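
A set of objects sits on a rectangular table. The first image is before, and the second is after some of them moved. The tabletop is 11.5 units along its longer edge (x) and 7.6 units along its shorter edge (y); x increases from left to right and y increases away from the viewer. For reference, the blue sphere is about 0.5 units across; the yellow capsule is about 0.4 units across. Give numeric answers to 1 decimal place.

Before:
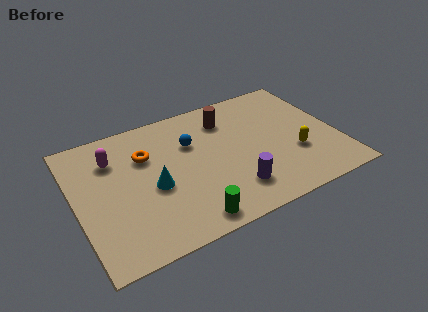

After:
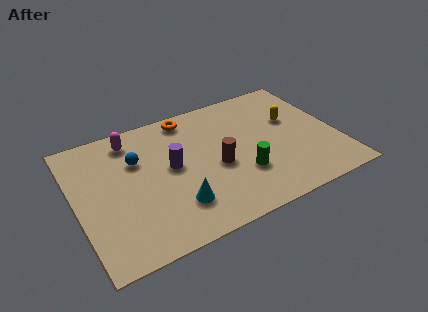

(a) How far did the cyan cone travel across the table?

1.6

The cyan cone moved from about (3.3, 3.3) to (4.1, 1.9), a distance of √(0.8² + 1.4²) ≈ 1.6.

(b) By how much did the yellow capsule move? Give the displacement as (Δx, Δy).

(0.2, 2.1)

The yellow capsule was at about (9.5, 2.6) and moved to about (9.7, 4.7).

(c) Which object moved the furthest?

the purple cylinder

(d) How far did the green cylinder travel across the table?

3.0

The green cylinder was near (4.5, 0.9) before and (7.1, 2.4) after, so it travelled √(2.6² + 1.5²) ≈ 3.0 units.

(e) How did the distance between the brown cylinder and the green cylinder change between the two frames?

-4.2

The distance was about 5.5 in the first image and 1.3 in the second, so they moved 4.2 units closer together.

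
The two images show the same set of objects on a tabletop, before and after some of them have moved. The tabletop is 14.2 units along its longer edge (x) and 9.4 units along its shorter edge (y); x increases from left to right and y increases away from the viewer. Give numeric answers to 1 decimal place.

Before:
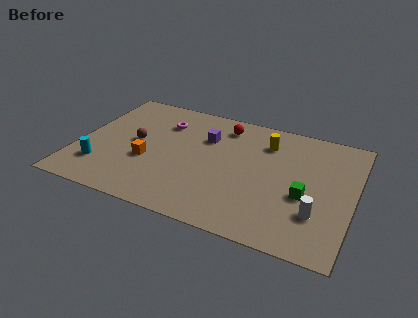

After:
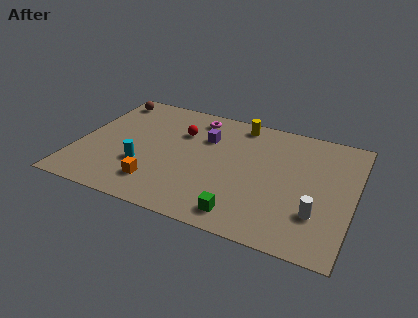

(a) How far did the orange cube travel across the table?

1.7

From (3.7, 3.6) to (4.4, 2.0), the orange cube covered √(0.7² + 1.6²) ≈ 1.7 units.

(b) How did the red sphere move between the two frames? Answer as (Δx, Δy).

(-2.1, -1.3)

The red sphere was at about (7.2, 7.8) and moved to about (5.1, 6.5).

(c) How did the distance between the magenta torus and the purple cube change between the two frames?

-0.7

They were about 2.4 units apart before and 1.7 after — 0.7 units closer together.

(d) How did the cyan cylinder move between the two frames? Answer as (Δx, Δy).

(2.1, 0.8)

From the two frames, the cyan cylinder sits at roughly (1.4, 2.3) before and (3.5, 3.1) after.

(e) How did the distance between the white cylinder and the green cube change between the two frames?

+2.6

The distance was about 1.3 in the first image and 3.9 in the second, so they moved 2.6 units further apart.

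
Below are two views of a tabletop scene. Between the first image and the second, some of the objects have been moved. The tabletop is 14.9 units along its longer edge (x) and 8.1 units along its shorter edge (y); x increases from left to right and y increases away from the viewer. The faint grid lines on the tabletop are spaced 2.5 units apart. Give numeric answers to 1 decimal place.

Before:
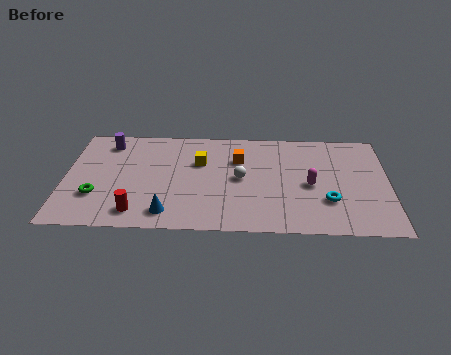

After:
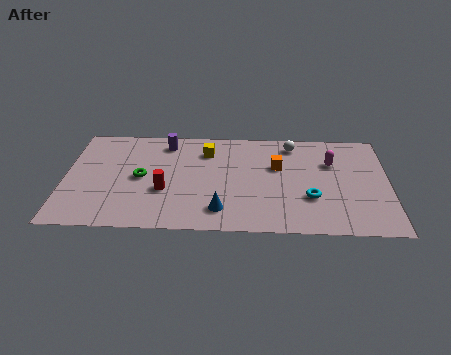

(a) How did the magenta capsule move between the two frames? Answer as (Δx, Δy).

(1.0, 1.8)

The magenta capsule was at about (11.3, 3.7) and moved to about (12.3, 5.5).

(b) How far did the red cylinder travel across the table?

2.1

The red cylinder was near (3.4, 1.3) before and (4.6, 3.0) after, so it travelled √(1.2² + 1.7²) ≈ 2.1 units.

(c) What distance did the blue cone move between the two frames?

2.4

From (4.8, 1.3) to (7.2, 1.6), the blue cone covered √(2.4² + 0.3²) ≈ 2.4 units.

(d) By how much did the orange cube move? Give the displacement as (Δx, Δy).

(1.8, -0.5)

From the two frames, the orange cube sits at roughly (8.0, 5.6) before and (9.8, 5.1) after.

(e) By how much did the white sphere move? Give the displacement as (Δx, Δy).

(2.4, 2.8)

From the two frames, the white sphere sits at roughly (8.1, 4.1) before and (10.5, 6.9) after.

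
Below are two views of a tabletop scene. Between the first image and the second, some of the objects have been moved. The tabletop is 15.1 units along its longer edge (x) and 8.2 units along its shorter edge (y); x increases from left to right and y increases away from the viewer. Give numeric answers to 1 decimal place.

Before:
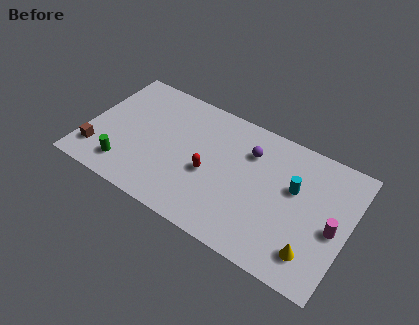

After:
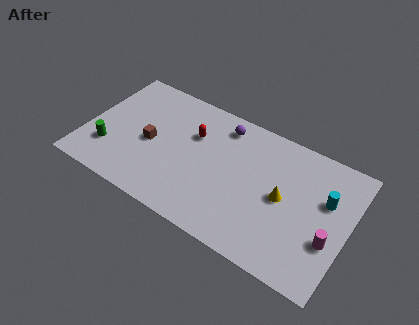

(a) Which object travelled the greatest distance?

the brown cube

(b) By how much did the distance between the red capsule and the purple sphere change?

-1.1

They were about 3.2 units apart before and 2.1 after — 1.1 units closer together.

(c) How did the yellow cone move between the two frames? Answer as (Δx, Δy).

(-2.0, 2.4)

The yellow cone started near (13.4, 1.7) and ended near (11.4, 4.1).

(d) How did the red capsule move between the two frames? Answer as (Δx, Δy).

(-1.2, 2.0)

From the two frames, the red capsule sits at roughly (7.2, 3.5) before and (6.0, 5.5) after.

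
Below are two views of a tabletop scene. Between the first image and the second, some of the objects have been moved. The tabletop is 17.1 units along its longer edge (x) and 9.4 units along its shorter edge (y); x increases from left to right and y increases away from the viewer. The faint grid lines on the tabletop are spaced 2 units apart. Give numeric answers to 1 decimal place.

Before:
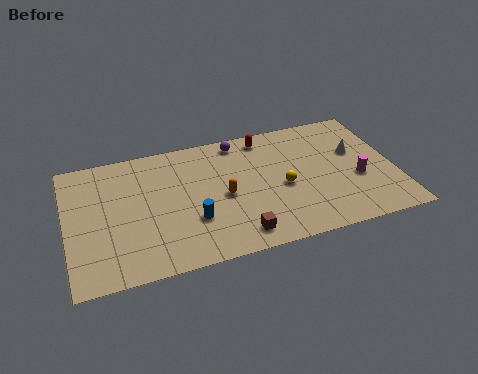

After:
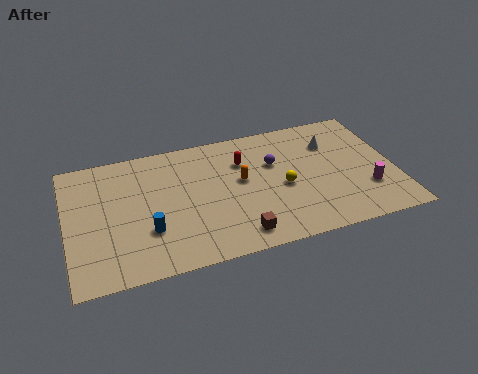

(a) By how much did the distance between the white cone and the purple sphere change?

-3.3

Before: roughly 6.5 units apart; after: 3.2. That's 3.3 units closer together.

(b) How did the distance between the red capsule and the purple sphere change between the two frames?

+0.3

They were about 1.4 units apart before and 1.7 after — 0.3 units further apart.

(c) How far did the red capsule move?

2.0

The red capsule moved from about (10.6, 8.2) to (9.3, 6.7), a distance of √(1.3² + 1.5²) ≈ 2.0.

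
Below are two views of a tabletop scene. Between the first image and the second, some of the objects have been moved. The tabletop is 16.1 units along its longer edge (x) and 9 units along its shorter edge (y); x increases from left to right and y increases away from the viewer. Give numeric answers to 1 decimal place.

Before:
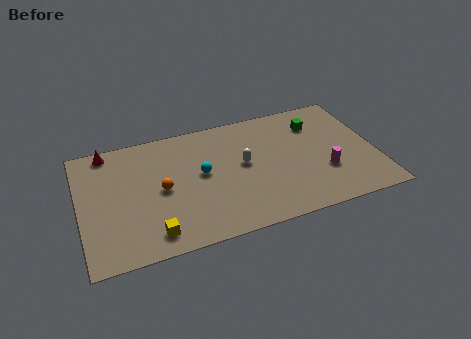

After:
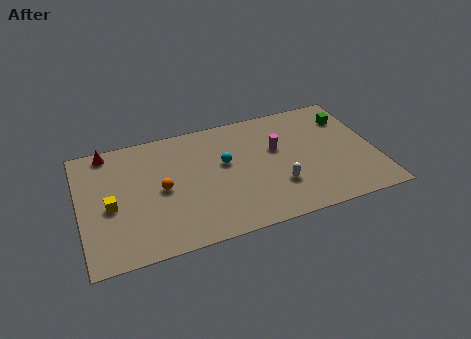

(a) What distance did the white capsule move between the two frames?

2.8

The white capsule moved from about (8.9, 4.9) to (10.6, 2.7), a distance of √(1.7² + 2.2²) ≈ 2.8.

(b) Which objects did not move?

the red cone and the orange sphere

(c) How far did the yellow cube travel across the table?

3.3

The yellow cube was near (3.7, 1.4) before and (1.6, 4.0) after, so it travelled √(2.1² + 2.6²) ≈ 3.3 units.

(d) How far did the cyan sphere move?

1.4

From (6.6, 4.9) to (7.9, 5.3), the cyan sphere covered √(1.3² + 0.4²) ≈ 1.4 units.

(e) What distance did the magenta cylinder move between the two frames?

3.5

The magenta cylinder was near (13.2, 3.0) before and (10.8, 5.5) after, so it travelled √(2.4² + 2.5²) ≈ 3.5 units.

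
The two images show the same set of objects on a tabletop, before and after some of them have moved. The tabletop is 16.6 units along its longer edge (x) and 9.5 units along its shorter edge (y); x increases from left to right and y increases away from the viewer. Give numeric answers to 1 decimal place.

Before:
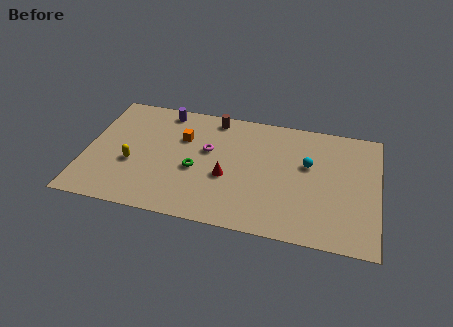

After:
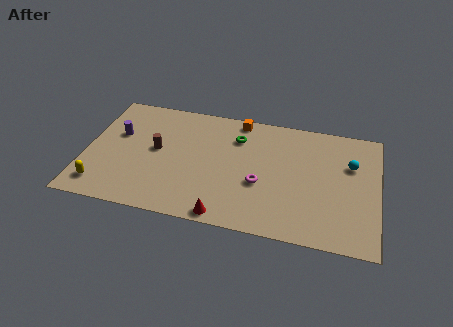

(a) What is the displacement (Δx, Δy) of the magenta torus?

(3.1, -2.0)

The magenta torus was at about (6.9, 5.7) and moved to about (10.0, 3.7).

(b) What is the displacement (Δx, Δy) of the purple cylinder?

(-2.5, -2.5)

The purple cylinder was at about (4.2, 8.4) and moved to about (1.7, 5.9).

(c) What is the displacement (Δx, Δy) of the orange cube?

(3.1, 2.2)

From the two frames, the orange cube sits at roughly (5.4, 6.4) before and (8.5, 8.6) after.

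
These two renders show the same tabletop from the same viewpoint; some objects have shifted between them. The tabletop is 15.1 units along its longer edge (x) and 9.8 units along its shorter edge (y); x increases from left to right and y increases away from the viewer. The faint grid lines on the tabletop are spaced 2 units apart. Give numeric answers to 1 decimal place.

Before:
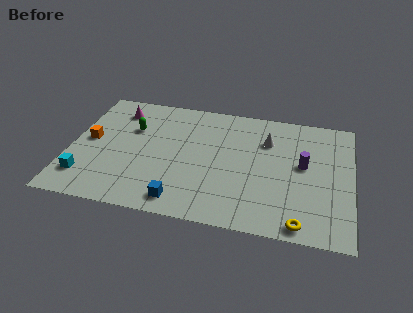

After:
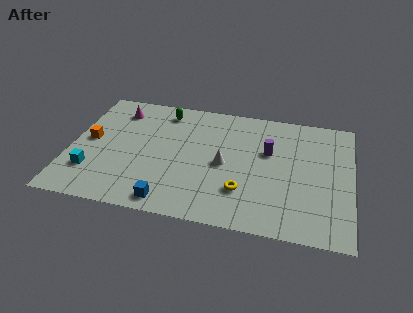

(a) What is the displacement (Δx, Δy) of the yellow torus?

(-3.1, 1.8)

From the two frames, the yellow torus sits at roughly (12.5, 0.9) before and (9.4, 2.7) after.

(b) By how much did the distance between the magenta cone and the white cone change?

-1.4

Before: roughly 8.2 units apart; after: 6.8. That's 1.4 units closer together.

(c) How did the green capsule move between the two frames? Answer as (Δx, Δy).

(1.6, 1.8)

The green capsule started near (3.2, 6.5) and ended near (4.8, 8.3).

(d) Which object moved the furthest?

the yellow torus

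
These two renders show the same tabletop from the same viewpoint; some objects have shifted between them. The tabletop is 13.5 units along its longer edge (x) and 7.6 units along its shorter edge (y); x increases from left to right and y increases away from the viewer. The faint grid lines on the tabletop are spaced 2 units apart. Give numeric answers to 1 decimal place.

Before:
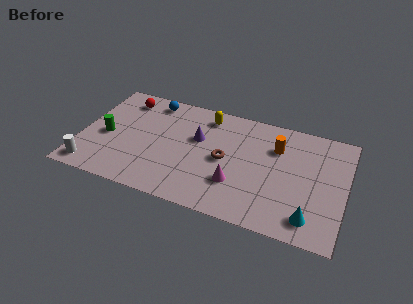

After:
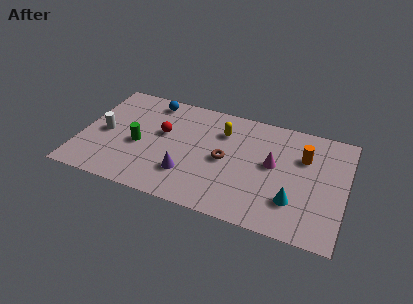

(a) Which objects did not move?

the brown torus and the blue sphere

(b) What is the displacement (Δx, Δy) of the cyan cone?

(-0.9, 0.8)

The cyan cone was at about (11.9, 1.3) and moved to about (11.0, 2.1).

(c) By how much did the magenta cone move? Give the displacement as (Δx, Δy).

(1.7, 1.9)

From the two frames, the magenta cone sits at roughly (8.1, 2.3) before and (9.8, 4.2) after.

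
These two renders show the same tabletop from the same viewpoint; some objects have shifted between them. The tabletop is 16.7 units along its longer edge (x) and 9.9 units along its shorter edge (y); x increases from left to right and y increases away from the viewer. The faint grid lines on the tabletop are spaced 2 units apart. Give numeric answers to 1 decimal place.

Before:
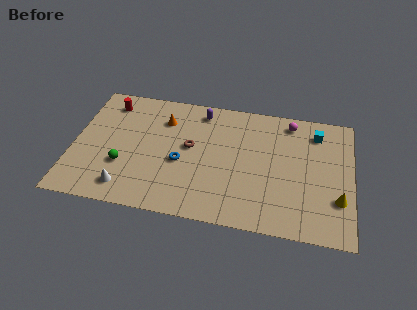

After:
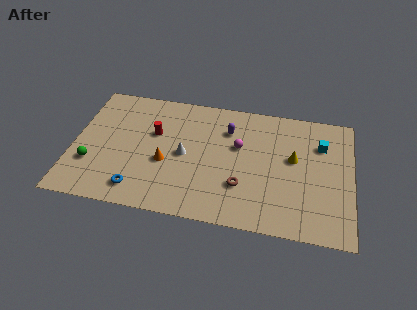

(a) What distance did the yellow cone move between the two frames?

3.8

The yellow cone moved from about (15.9, 3.0) to (13.2, 5.7), a distance of √(2.7² + 2.7²) ≈ 3.8.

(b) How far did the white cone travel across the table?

4.6

From (3.4, 1.6) to (6.7, 4.8), the white cone covered √(3.3² + 3.2²) ≈ 4.6 units.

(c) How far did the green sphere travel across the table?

1.9

The green sphere moved from about (3.1, 3.3) to (1.2, 3.1), a distance of √(1.9² + 0.2²) ≈ 1.9.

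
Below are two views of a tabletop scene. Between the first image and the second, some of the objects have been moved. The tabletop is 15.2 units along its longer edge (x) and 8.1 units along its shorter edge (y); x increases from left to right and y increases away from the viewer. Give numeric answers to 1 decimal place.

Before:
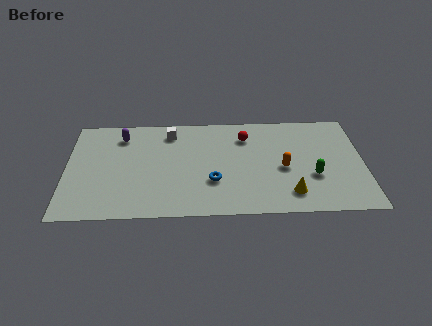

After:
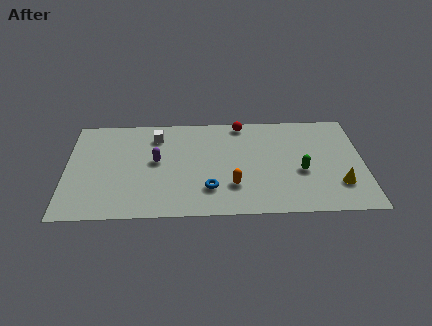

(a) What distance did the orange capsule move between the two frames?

2.9

The orange capsule moved from about (11.1, 3.6) to (8.5, 2.3), a distance of √(2.6² + 1.3²) ≈ 2.9.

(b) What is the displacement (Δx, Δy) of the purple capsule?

(1.8, -2.1)

The purple capsule started near (2.8, 6.5) and ended near (4.6, 4.4).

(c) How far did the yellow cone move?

2.6

The yellow cone moved from about (11.4, 1.6) to (13.9, 2.2), a distance of √(2.5² + 0.6²) ≈ 2.6.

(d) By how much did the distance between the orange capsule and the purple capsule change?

-4.4

The distance was about 8.8 in the first image and 4.4 in the second, so they moved 4.4 units closer together.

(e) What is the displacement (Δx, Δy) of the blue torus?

(-0.2, -0.6)

The blue torus was at about (7.5, 2.7) and moved to about (7.3, 2.1).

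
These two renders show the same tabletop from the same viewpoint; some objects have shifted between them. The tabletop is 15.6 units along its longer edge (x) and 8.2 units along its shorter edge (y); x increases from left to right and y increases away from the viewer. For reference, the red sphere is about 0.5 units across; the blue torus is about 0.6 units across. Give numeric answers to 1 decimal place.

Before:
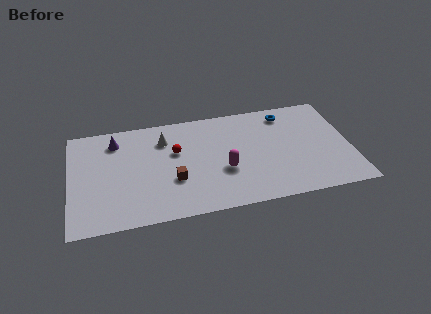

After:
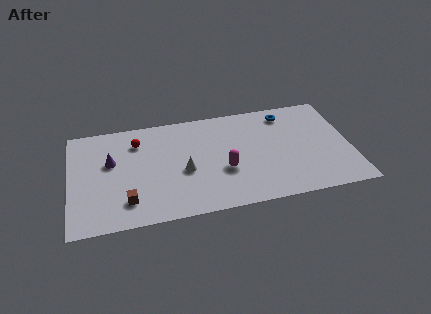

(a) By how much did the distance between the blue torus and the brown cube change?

+2.8

The distance was about 7.6 in the first image and 10.4 in the second, so they moved 2.8 units further apart.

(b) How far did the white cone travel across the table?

2.9

The white cone was near (5.3, 6.2) before and (6.3, 3.5) after, so it travelled √(1.0² + 2.7²) ≈ 2.9 units.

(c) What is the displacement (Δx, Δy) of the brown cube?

(-2.6, -1.1)

The brown cube started near (5.7, 2.9) and ended near (3.1, 1.8).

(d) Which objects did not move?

the blue torus and the magenta capsule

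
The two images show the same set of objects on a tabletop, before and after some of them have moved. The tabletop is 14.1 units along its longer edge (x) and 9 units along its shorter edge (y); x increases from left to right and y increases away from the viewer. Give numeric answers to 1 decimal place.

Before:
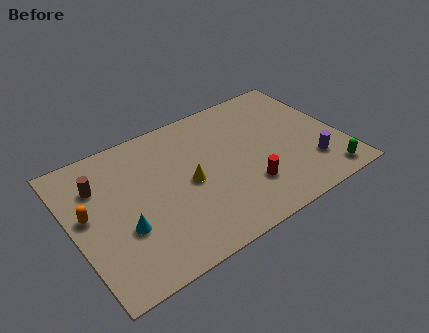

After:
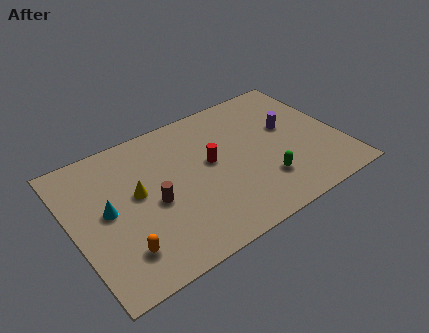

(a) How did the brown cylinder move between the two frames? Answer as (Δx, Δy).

(2.5, -2.5)

From the two frames, the brown cylinder sits at roughly (1.6, 6.5) before and (4.1, 4.0) after.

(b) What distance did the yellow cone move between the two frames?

2.7

From (6.0, 4.3) to (3.4, 5.0), the yellow cone covered √(2.6² + 0.7²) ≈ 2.7 units.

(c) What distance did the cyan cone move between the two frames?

1.6

The cyan cone was near (2.4, 3.2) before and (1.8, 4.7) after, so it travelled √(0.6² + 1.5²) ≈ 1.6 units.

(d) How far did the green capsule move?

3.4

From (12.8, 1.1) to (9.7, 2.4), the green capsule covered √(3.1² + 1.3²) ≈ 3.4 units.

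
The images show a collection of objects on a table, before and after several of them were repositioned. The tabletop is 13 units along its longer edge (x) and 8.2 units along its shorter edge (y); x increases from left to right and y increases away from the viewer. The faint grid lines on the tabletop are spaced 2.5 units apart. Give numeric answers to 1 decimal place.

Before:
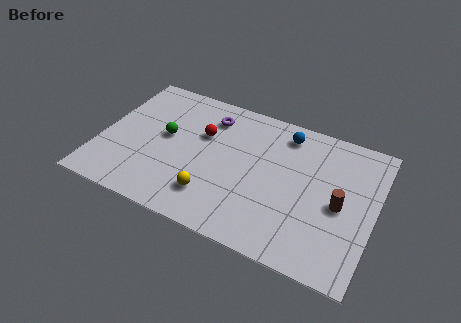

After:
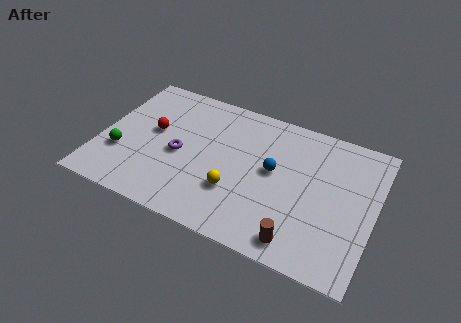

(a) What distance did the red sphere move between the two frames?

2.4

The red sphere moved from about (4.7, 5.3) to (2.4, 4.6), a distance of √(2.3² + 0.7²) ≈ 2.4.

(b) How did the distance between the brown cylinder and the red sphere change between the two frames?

+1.3

They were about 6.9 units apart before and 8.2 after — 1.3 units further apart.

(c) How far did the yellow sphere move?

1.2

The yellow sphere was near (5.6, 1.9) before and (6.6, 2.6) after, so it travelled √(1.0² + 0.7²) ≈ 1.2 units.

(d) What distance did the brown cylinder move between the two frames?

3.1

From (11.4, 3.8) to (9.8, 1.1), the brown cylinder covered √(1.6² + 2.7²) ≈ 3.1 units.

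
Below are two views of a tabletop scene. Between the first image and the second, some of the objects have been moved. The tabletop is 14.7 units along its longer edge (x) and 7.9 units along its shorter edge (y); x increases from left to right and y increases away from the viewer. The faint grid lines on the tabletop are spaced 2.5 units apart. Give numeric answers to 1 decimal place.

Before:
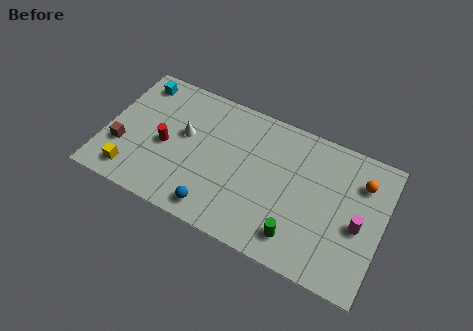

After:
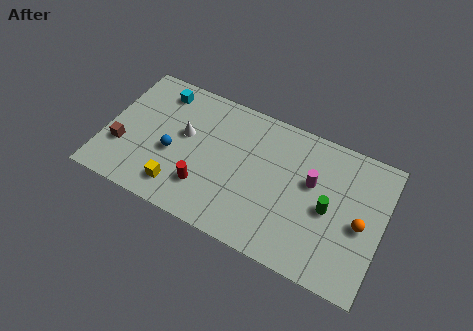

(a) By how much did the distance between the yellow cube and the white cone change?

-1.0

The distance was about 4.1 in the first image and 3.1 in the second, so they moved 1.0 units closer together.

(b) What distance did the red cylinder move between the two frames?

2.7

The red cylinder was near (3.2, 3.6) before and (5.5, 2.1) after, so it travelled √(2.3² + 1.5²) ≈ 2.7 units.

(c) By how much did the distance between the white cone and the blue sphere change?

-2.7

The distance was about 4.1 in the first image and 1.4 in the second, so they moved 2.7 units closer together.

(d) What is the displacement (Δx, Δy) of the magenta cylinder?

(-2.6, 1.3)

The magenta cylinder was at about (13.5, 3.5) and moved to about (10.9, 4.8).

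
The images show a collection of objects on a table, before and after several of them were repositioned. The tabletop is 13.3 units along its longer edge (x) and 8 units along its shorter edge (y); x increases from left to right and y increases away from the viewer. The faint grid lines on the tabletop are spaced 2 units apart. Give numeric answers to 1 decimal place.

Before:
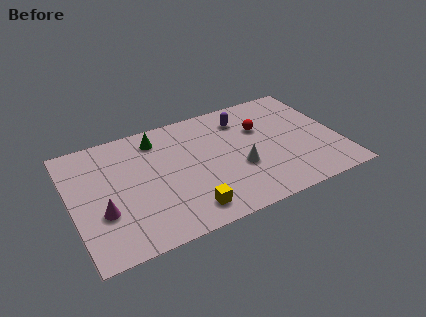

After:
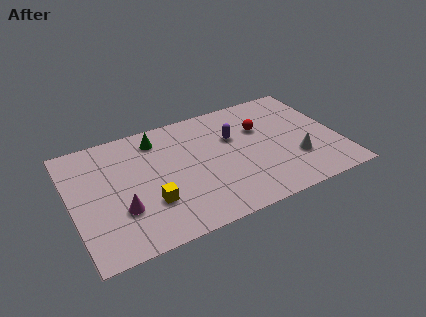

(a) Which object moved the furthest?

the white cone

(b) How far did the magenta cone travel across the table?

0.9

The magenta cone moved from about (1.4, 2.8) to (2.3, 2.6), a distance of √(0.9² + 0.2²) ≈ 0.9.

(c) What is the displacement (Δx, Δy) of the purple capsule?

(-0.6, -1.1)

The purple capsule started near (8.8, 6.3) and ended near (8.2, 5.2).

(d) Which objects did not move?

the green cone and the red sphere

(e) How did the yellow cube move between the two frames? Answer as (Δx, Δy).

(-1.7, 1.2)

The yellow cube started near (5.4, 1.3) and ended near (3.7, 2.5).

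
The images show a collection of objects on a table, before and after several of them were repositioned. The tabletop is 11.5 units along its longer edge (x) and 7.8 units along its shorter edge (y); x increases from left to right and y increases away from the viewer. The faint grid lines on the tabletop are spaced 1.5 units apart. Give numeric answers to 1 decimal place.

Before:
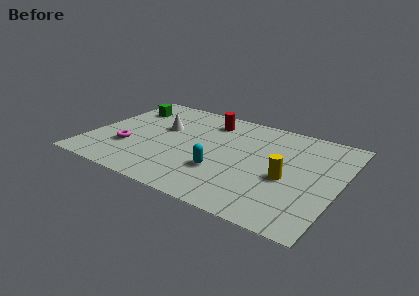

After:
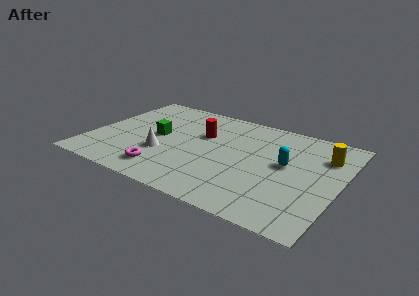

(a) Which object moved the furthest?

the cyan capsule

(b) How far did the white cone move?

2.1

The white cone was near (3.1, 4.8) before and (3.5, 2.7) after, so it travelled √(0.4² + 2.1²) ≈ 2.1 units.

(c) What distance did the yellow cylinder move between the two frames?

2.8

From (9.2, 3.3) to (10.6, 5.7), the yellow cylinder covered √(1.4² + 2.4²) ≈ 2.8 units.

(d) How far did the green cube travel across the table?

2.6

The green cube moved from about (1.2, 5.9) to (3.0, 4.0), a distance of √(1.8² + 1.9²) ≈ 2.6.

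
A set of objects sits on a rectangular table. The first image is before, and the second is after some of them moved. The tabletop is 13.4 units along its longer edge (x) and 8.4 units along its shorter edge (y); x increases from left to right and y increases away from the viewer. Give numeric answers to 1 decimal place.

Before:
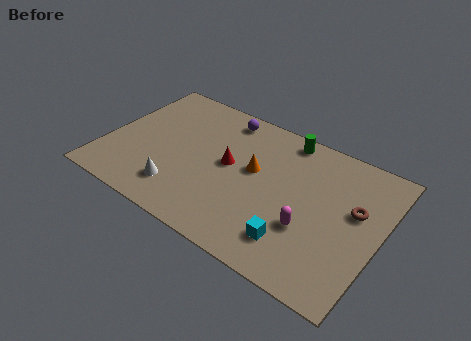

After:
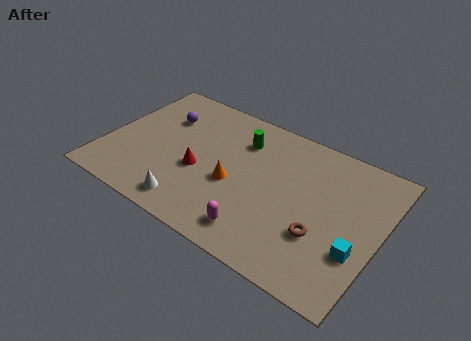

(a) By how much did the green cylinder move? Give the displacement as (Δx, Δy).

(-2.0, -1.2)

The green cylinder started near (8.3, 7.5) and ended near (6.3, 6.3).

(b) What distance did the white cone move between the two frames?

0.9

The white cone was near (4.0, 1.8) before and (4.7, 1.2) after, so it travelled √(0.7² + 0.6²) ≈ 0.9 units.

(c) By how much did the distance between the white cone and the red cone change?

-1.2

Before: roughly 3.4 units apart; after: 2.2. That's 1.2 units closer together.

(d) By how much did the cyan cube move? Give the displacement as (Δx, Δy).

(2.8, 1.0)

The cyan cube was at about (9.7, 1.8) and moved to about (12.5, 2.8).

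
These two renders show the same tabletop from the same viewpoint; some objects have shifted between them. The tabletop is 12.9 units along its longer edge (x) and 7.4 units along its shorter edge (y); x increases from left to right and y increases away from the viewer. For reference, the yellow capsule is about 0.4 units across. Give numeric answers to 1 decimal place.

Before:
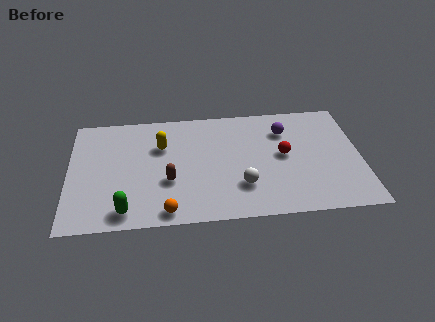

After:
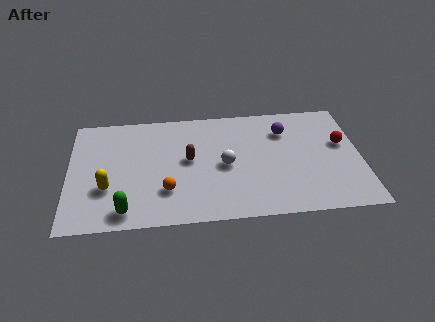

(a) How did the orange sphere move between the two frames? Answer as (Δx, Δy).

(0.0, 1.3)

From the two frames, the orange sphere sits at roughly (4.3, 0.8) before and (4.3, 2.1) after.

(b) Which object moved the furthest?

the yellow capsule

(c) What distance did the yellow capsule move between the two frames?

3.5

The yellow capsule was near (4.1, 5.0) before and (1.7, 2.5) after, so it travelled √(2.4² + 2.5²) ≈ 3.5 units.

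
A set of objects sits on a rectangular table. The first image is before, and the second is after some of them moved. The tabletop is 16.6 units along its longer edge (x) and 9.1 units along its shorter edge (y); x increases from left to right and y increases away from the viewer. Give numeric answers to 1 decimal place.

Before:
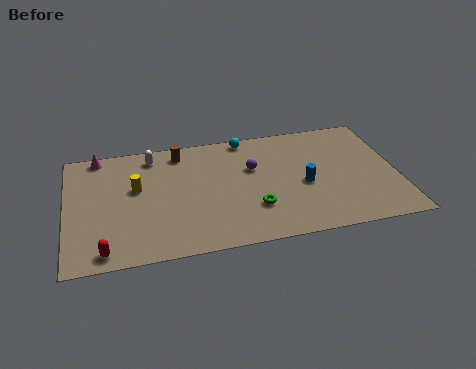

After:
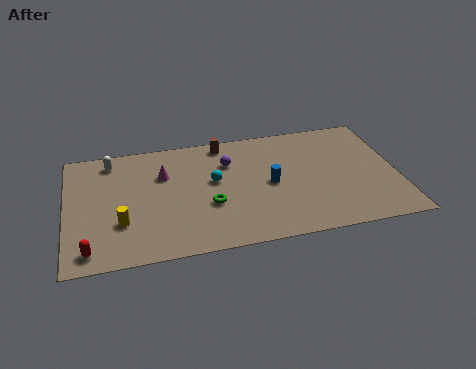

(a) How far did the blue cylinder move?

1.7

The blue cylinder was near (11.9, 4.0) before and (10.2, 4.4) after, so it travelled √(1.7² + 0.4²) ≈ 1.7 units.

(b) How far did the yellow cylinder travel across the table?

2.6

From (3.5, 5.4) to (2.7, 2.9), the yellow cylinder covered √(0.8² + 2.5²) ≈ 2.6 units.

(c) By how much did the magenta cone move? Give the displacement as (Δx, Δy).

(3.2, -2.1)

The magenta cone started near (1.7, 8.3) and ended near (4.9, 6.2).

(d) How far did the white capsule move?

2.1

The white capsule was near (4.4, 7.8) before and (2.3, 7.8) after, so it travelled √(2.1² + 0.0²) ≈ 2.1 units.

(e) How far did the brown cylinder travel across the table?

2.2

From (5.8, 7.8) to (8.0, 8.1), the brown cylinder covered √(2.2² + 0.3²) ≈ 2.2 units.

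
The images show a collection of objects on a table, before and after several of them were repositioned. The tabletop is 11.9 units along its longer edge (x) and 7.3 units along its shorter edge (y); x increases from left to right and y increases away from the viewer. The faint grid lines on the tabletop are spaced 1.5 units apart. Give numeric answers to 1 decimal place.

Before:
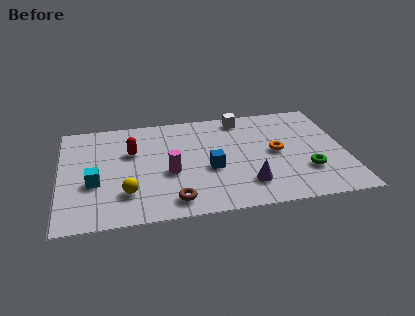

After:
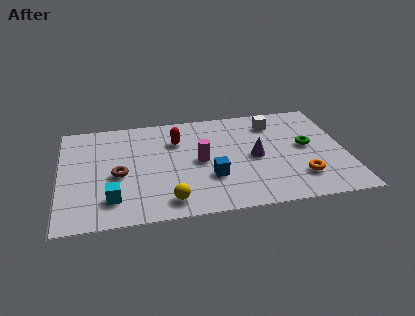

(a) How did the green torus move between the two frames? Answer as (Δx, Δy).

(0.1, 1.7)

The green torus was at about (10.2, 2.2) and moved to about (10.3, 3.9).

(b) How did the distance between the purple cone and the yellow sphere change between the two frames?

-0.6

The distance was about 5.0 in the first image and 4.4 in the second, so they moved 0.6 units closer together.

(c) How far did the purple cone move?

1.8

From (7.7, 1.7) to (8.1, 3.5), the purple cone covered √(0.4² + 1.8²) ≈ 1.8 units.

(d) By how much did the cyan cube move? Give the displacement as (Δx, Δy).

(0.7, -1.2)

From the two frames, the cyan cube sits at roughly (1.4, 2.8) before and (2.1, 1.6) after.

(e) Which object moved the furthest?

the brown torus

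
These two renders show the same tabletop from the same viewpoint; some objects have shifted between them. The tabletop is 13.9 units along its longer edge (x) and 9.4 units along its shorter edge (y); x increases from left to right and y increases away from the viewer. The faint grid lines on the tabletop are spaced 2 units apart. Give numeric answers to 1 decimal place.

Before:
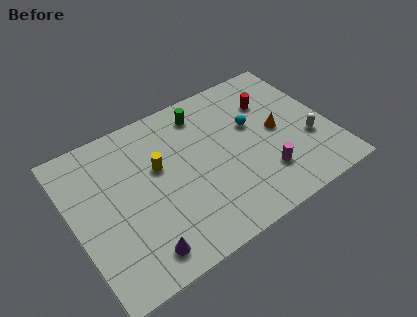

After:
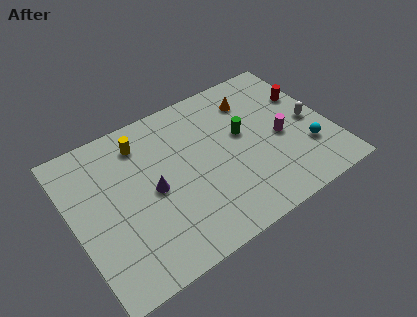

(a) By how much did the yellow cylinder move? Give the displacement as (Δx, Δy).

(-0.6, 1.9)

The yellow cylinder was at about (4.7, 5.7) and moved to about (4.1, 7.6).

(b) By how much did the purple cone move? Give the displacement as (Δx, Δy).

(1.2, 3.1)

The purple cone was at about (3.0, 1.4) and moved to about (4.2, 4.5).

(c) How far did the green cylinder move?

3.0

From (7.5, 7.8) to (9.3, 5.4), the green cylinder covered √(1.8² + 2.4²) ≈ 3.0 units.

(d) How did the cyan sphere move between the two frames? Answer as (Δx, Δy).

(2.5, -2.9)

The cyan sphere started near (9.9, 5.7) and ended near (12.4, 2.8).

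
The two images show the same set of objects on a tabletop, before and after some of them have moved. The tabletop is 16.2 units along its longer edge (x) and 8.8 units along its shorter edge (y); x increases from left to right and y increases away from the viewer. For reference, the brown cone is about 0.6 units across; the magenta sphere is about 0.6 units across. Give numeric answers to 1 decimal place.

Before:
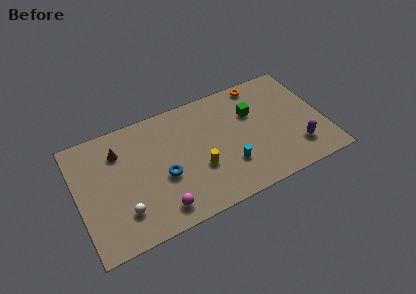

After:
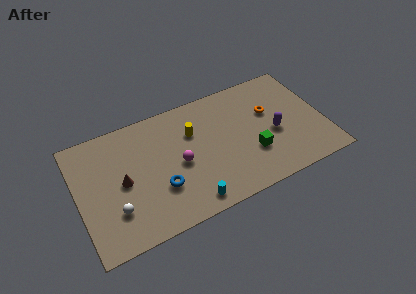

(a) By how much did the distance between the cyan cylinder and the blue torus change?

-1.8

Before: roughly 4.3 units apart; after: 2.5. That's 1.8 units closer together.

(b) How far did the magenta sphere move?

3.1

The magenta sphere moved from about (5.0, 1.4) to (6.6, 4.1), a distance of √(1.6² + 2.7²) ≈ 3.1.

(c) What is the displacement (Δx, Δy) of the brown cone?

(0.0, -2.3)

From the two frames, the brown cone sits at roughly (2.9, 6.6) before and (2.9, 4.3) after.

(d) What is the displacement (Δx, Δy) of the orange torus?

(0.3, -2.4)

The orange torus was at about (12.5, 7.9) and moved to about (12.8, 5.5).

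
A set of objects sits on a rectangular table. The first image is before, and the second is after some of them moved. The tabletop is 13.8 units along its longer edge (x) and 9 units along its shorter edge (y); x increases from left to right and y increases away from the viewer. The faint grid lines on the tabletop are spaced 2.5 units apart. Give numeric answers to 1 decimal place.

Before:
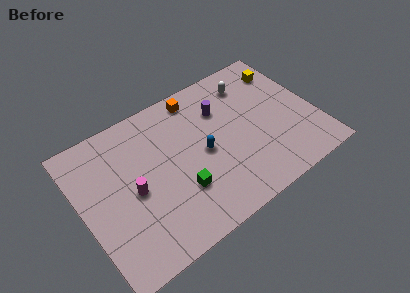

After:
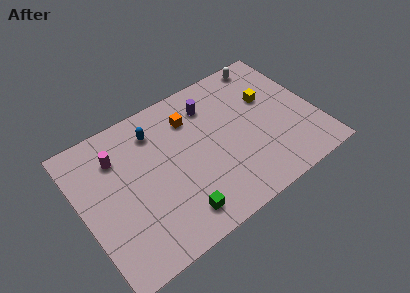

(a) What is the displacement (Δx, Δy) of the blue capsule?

(-2.4, 2.8)

The blue capsule was at about (7.1, 4.3) and moved to about (4.7, 7.1).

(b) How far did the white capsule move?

1.5

The white capsule was near (10.5, 7.2) before and (11.7, 8.1) after, so it travelled √(1.2² + 0.9²) ≈ 1.5 units.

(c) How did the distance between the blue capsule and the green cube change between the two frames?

+3.3

The distance was about 2.3 in the first image and 5.6 in the second, so they moved 3.3 units further apart.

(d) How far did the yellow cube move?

1.9

From (12.6, 7.1) to (11.3, 5.7), the yellow cube covered √(1.3² + 1.4²) ≈ 1.9 units.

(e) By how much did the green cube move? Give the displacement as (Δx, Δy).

(-0.4, -1.3)

From the two frames, the green cube sits at roughly (5.4, 2.8) before and (5.0, 1.5) after.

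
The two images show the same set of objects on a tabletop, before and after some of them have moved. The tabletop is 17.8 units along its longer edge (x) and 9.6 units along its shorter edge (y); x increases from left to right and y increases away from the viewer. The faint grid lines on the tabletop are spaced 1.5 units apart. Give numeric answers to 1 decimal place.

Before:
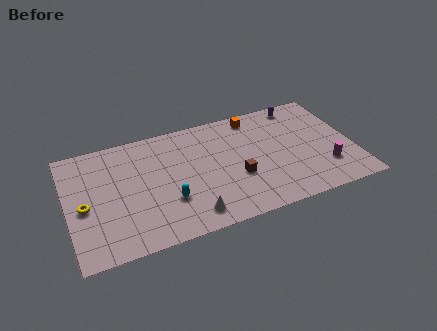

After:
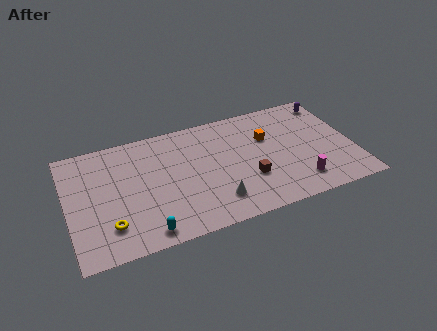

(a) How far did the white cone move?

1.7

The white cone was near (7.3, 1.5) before and (8.9, 2.1) after, so it travelled √(1.6² + 0.6²) ≈ 1.7 units.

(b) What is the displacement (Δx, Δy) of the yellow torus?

(1.4, -2.0)

The yellow torus was at about (1.0, 4.3) and moved to about (2.4, 2.3).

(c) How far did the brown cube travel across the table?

0.8

The brown cube was near (10.4, 3.6) before and (11.1, 3.2) after, so it travelled √(0.7² + 0.4²) ≈ 0.8 units.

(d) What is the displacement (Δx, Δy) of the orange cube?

(0.6, -2.1)

The orange cube was at about (12.0, 8.4) and moved to about (12.6, 6.3).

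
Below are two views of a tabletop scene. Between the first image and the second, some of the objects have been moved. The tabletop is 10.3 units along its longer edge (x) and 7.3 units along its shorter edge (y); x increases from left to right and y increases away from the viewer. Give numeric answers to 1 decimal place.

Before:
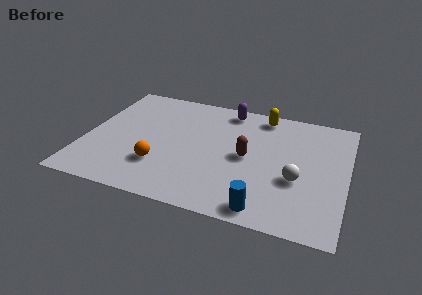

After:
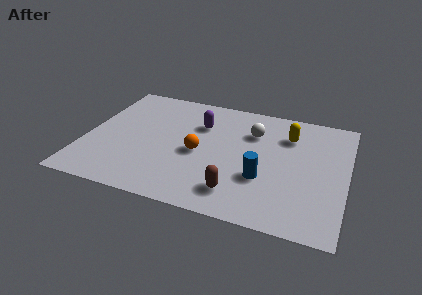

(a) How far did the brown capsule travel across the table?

2.2

From (6.4, 3.6) to (6.2, 1.4), the brown capsule covered √(0.2² + 2.2²) ≈ 2.2 units.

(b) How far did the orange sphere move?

1.8

The orange sphere was near (3.1, 2.1) before and (4.5, 3.3) after, so it travelled √(1.4² + 1.2²) ≈ 1.8 units.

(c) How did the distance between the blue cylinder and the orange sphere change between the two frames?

-1.7

The distance was about 4.4 in the first image and 2.7 in the second, so they moved 1.7 units closer together.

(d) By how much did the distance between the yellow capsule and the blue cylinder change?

-2.6

The distance was about 5.6 in the first image and 3.0 in the second, so they moved 2.6 units closer together.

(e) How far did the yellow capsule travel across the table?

1.5

From (6.8, 6.4) to (7.9, 5.4), the yellow capsule covered √(1.1² + 1.0²) ≈ 1.5 units.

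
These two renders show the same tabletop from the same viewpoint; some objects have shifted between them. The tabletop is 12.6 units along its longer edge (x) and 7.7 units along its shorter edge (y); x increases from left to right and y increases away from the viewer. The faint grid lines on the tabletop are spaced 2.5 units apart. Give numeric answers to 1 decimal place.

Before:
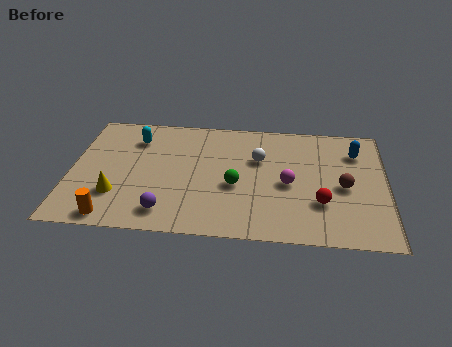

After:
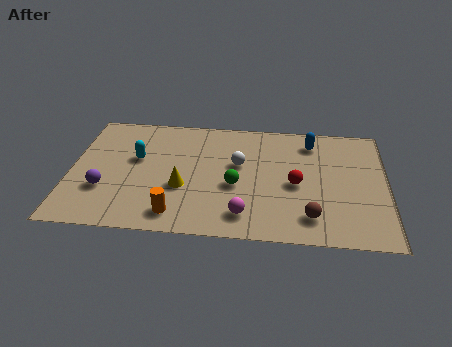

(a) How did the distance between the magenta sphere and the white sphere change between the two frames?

+1.3

They were about 1.9 units apart before and 3.2 after — 1.3 units further apart.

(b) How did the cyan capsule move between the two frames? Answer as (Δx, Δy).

(0.1, -1.3)

From the two frames, the cyan capsule sits at roughly (2.5, 5.9) before and (2.6, 4.6) after.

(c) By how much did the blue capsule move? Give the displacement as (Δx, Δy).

(-1.8, 0.5)

From the two frames, the blue capsule sits at roughly (11.4, 5.8) before and (9.6, 6.3) after.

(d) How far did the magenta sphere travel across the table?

2.7

The magenta sphere moved from about (8.7, 3.5) to (7.0, 1.4), a distance of √(1.7² + 2.1²) ≈ 2.7.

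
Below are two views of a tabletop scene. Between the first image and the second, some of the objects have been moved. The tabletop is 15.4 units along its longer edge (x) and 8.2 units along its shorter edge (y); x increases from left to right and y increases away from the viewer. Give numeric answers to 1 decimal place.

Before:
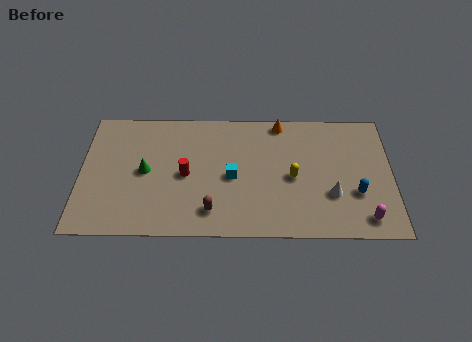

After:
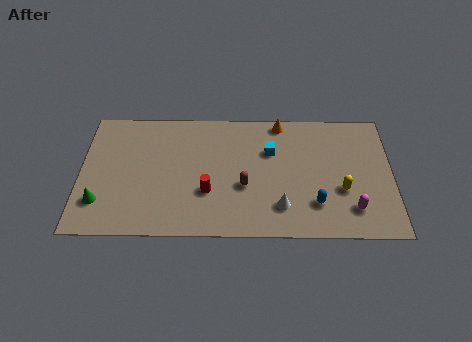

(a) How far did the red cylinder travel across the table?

1.6

From (5.2, 3.9) to (6.3, 2.8), the red cylinder covered √(1.1² + 1.1²) ≈ 1.6 units.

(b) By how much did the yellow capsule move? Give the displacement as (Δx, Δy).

(2.4, -0.8)

From the two frames, the yellow capsule sits at roughly (10.5, 3.8) before and (12.9, 3.0) after.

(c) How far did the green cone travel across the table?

3.0

The green cone moved from about (3.2, 4.1) to (1.0, 2.1), a distance of √(2.2² + 2.0²) ≈ 3.0.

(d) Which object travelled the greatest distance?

the green cone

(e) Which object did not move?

the orange cone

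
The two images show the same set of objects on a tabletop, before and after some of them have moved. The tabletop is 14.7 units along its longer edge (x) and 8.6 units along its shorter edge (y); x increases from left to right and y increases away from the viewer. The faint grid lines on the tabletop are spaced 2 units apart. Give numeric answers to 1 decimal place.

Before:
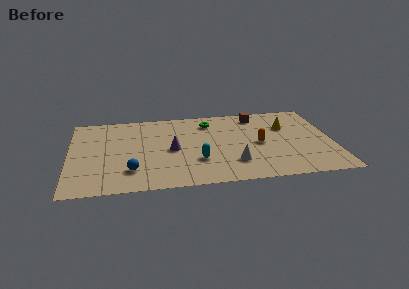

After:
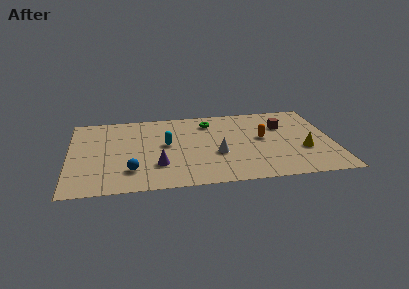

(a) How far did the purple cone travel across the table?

1.8

The purple cone was near (5.7, 4.1) before and (4.9, 2.5) after, so it travelled √(0.8² + 1.6²) ≈ 1.8 units.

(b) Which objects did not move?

the blue sphere and the green torus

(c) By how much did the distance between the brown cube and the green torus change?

+1.5

Before: roughly 2.7 units apart; after: 4.2. That's 1.5 units further apart.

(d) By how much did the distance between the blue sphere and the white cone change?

-0.8

They were about 5.7 units apart before and 4.9 after — 0.8 units closer together.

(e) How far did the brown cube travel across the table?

2.0

From (10.6, 7.3) to (12.0, 5.9), the brown cube covered √(1.4² + 1.4²) ≈ 2.0 units.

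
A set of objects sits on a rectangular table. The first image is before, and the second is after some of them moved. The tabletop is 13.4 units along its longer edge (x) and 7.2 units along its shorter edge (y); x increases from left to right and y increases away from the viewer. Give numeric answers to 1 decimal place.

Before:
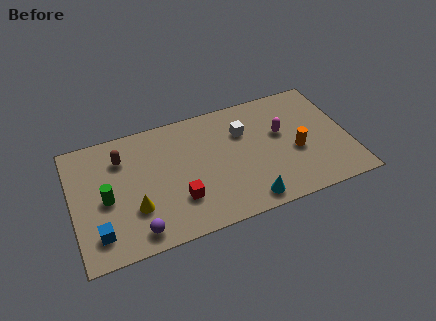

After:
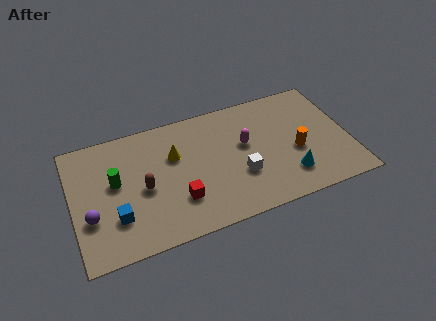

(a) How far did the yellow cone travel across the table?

3.2

The yellow cone was near (2.9, 2.3) before and (5.0, 4.7) after, so it travelled √(2.1² + 2.4²) ≈ 3.2 units.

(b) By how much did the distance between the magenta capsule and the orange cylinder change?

+1.3

The distance was about 1.4 in the first image and 2.7 in the second, so they moved 1.3 units further apart.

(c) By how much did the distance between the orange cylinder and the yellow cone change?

-1.9

The distance was about 7.9 in the first image and 6.0 in the second, so they moved 1.9 units closer together.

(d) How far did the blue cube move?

1.1

The blue cube moved from about (1.1, 1.5) to (2.0, 2.1), a distance of √(0.9² + 0.6²) ≈ 1.1.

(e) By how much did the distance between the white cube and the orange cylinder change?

-0.3

The distance was about 3.1 in the first image and 2.8 in the second, so they moved 0.3 units closer together.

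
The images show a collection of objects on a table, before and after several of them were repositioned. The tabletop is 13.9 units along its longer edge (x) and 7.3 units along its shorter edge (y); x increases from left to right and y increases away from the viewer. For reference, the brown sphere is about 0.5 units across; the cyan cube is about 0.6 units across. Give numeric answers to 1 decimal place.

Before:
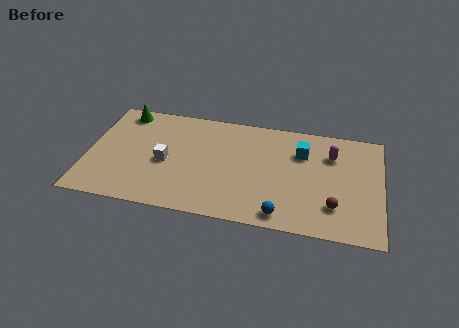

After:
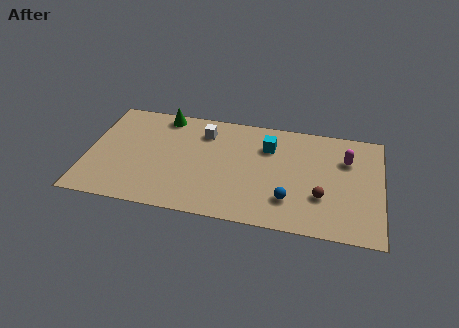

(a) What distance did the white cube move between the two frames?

2.9

The white cube was near (3.7, 3.3) before and (5.4, 5.7) after, so it travelled √(1.7² + 2.4²) ≈ 2.9 units.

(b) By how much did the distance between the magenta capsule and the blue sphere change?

-0.8

Before: roughly 4.9 units apart; after: 4.1. That's 0.8 units closer together.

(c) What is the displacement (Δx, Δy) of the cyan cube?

(-1.6, 0.1)

The cyan cube started near (10.1, 5.2) and ended near (8.5, 5.3).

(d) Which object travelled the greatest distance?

the white cube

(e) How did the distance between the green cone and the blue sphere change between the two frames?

-1.8

Before: roughly 9.5 units apart; after: 7.7. That's 1.8 units closer together.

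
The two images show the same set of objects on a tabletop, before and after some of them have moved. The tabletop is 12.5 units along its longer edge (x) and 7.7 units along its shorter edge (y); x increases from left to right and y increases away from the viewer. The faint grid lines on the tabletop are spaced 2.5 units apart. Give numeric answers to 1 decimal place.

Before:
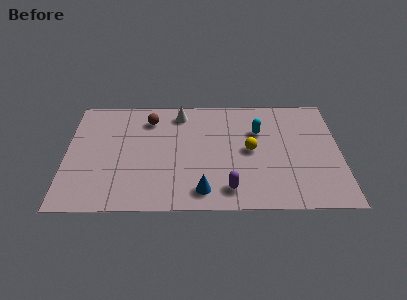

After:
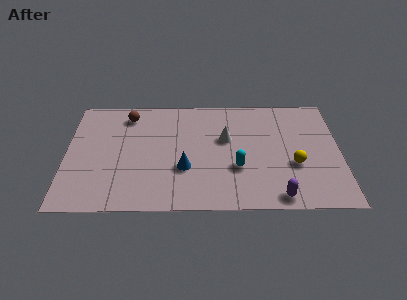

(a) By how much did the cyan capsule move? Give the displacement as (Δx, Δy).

(-1.0, -2.5)

The cyan capsule was at about (8.8, 5.2) and moved to about (7.8, 2.7).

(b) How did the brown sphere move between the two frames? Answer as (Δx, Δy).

(-1.0, 0.3)

The brown sphere was at about (3.8, 6.1) and moved to about (2.8, 6.4).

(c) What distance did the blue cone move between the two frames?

1.7

The blue cone was near (6.2, 1.2) before and (5.4, 2.7) after, so it travelled √(0.8² + 1.5²) ≈ 1.7 units.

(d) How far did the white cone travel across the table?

2.8

The white cone moved from about (5.2, 6.5) to (7.3, 4.7), a distance of √(2.1² + 1.8²) ≈ 2.8.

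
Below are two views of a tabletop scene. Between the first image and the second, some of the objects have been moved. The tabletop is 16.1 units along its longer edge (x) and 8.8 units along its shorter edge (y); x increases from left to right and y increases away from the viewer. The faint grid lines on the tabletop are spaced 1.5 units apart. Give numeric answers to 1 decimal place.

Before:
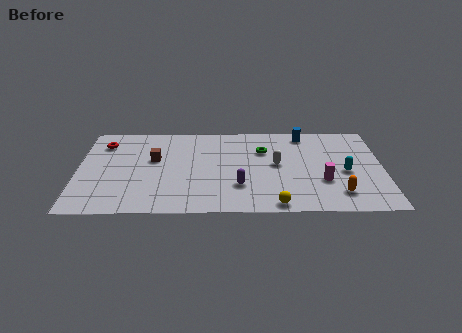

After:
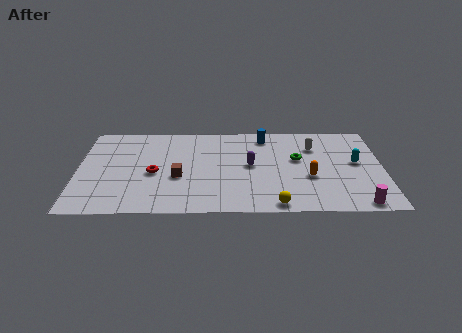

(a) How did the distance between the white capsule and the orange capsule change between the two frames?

-1.3

Before: roughly 4.3 units apart; after: 3.0. That's 1.3 units closer together.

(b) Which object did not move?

the yellow sphere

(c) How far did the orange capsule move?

2.2

The orange capsule was near (13.7, 1.8) before and (12.2, 3.4) after, so it travelled √(1.5² + 1.6²) ≈ 2.2 units.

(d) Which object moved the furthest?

the red torus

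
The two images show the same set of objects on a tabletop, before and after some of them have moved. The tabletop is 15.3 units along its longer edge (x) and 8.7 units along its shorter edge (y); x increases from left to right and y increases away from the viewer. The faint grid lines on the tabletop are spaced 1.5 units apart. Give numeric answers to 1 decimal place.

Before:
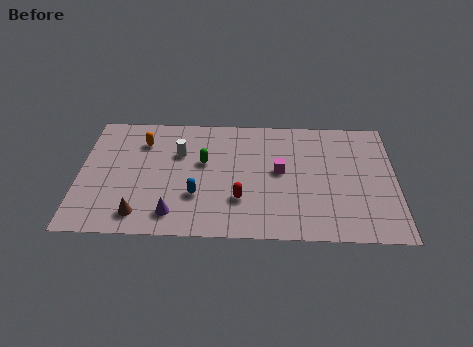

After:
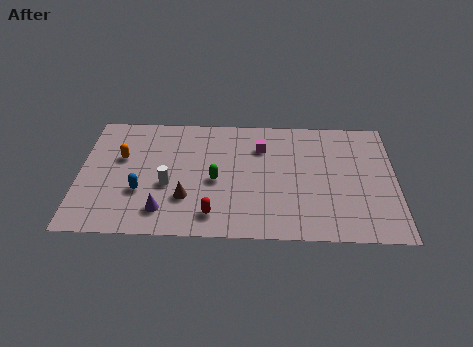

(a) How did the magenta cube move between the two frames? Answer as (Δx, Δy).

(-0.9, 1.7)

From the two frames, the magenta cube sits at roughly (9.7, 4.7) before and (8.8, 6.4) after.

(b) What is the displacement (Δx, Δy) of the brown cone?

(2.2, 1.2)

The brown cone was at about (3.0, 1.4) and moved to about (5.2, 2.6).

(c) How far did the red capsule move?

1.7

The red capsule moved from about (7.8, 2.6) to (6.5, 1.5), a distance of √(1.3² + 1.1²) ≈ 1.7.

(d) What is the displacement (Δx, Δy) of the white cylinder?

(-0.5, -2.3)

The white cylinder was at about (4.8, 5.8) and moved to about (4.3, 3.5).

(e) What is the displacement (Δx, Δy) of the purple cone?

(-0.5, 0.2)

From the two frames, the purple cone sits at roughly (4.6, 1.5) before and (4.1, 1.7) after.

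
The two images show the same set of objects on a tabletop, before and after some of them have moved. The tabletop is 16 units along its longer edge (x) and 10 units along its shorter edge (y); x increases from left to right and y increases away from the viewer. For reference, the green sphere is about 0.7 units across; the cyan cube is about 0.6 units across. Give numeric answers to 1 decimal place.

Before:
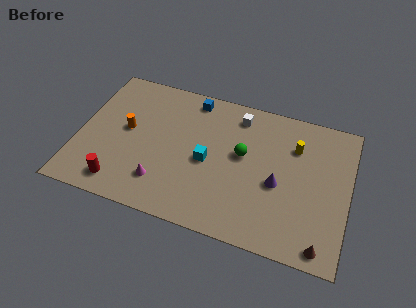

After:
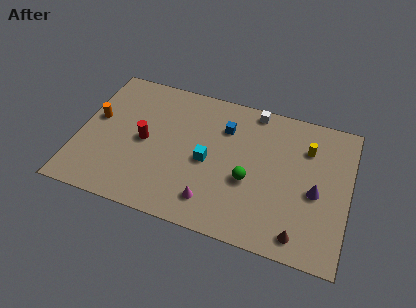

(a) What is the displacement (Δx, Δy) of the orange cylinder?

(-1.9, 0.3)

From the two frames, the orange cylinder sits at roughly (2.8, 5.4) before and (0.9, 5.7) after.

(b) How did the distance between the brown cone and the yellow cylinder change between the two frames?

-0.5

The distance was about 6.5 in the first image and 6.0 in the second, so they moved 0.5 units closer together.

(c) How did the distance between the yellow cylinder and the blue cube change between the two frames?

-1.6

Before: roughly 6.5 units apart; after: 4.9. That's 1.6 units closer together.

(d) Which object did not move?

the cyan cube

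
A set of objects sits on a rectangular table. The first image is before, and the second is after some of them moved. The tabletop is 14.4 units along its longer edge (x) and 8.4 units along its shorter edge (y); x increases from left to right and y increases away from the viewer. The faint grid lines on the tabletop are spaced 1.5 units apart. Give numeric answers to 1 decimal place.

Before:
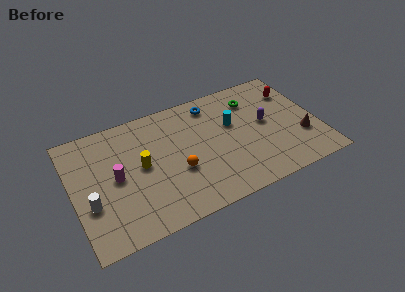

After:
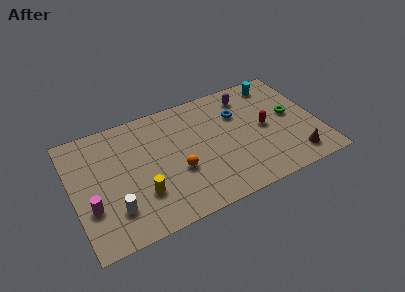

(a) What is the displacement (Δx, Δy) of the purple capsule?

(-0.8, 2.4)

From the two frames, the purple capsule sits at roughly (11.4, 4.5) before and (10.6, 6.9) after.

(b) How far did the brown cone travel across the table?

1.4

From (13.3, 2.7) to (12.7, 1.4), the brown cone covered √(0.6² + 1.3²) ≈ 1.4 units.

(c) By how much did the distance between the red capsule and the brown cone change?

-0.4

Before: roughly 3.5 units apart; after: 3.1. That's 0.4 units closer together.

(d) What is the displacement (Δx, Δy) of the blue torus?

(1.4, -1.3)

The blue torus started near (8.5, 7.1) and ended near (9.9, 5.8).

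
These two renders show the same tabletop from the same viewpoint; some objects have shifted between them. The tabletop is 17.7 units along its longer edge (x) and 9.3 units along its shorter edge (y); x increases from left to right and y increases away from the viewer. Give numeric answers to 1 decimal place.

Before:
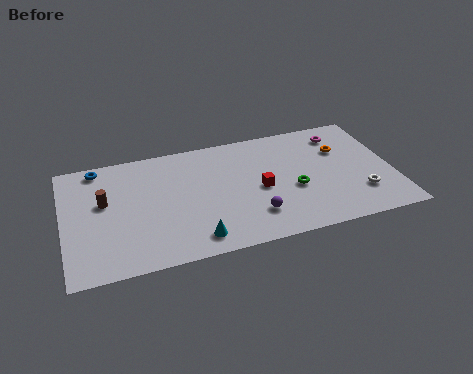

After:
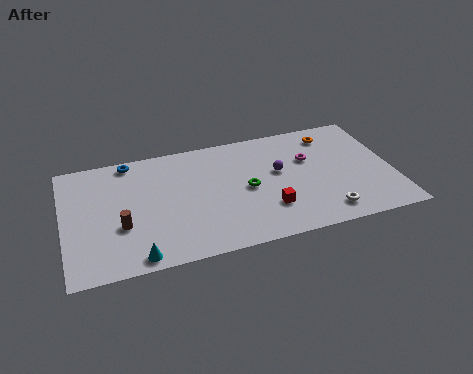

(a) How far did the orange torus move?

1.5

The orange torus moved from about (15.1, 6.3) to (14.7, 7.7), a distance of √(0.4² + 1.4²) ≈ 1.5.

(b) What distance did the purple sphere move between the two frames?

3.5

The purple sphere was near (10.0, 2.3) before and (11.6, 5.4) after, so it travelled √(1.6² + 3.1²) ≈ 3.5 units.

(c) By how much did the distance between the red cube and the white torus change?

-2.4

Before: roughly 5.6 units apart; after: 3.2. That's 2.4 units closer together.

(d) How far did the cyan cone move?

3.1

The cyan cone moved from about (6.8, 1.4) to (3.7, 0.9), a distance of √(3.1² + 0.5²) ≈ 3.1.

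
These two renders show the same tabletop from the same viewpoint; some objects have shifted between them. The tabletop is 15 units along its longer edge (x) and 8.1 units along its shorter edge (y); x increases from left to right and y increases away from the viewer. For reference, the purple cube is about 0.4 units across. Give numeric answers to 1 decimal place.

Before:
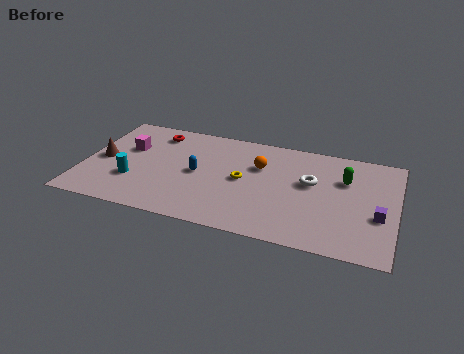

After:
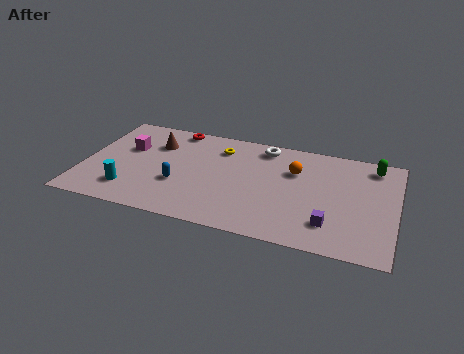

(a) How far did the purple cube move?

2.5

The purple cube moved from about (14.2, 3.1) to (12.0, 1.9), a distance of √(2.2² + 1.2²) ≈ 2.5.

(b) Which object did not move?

the magenta cube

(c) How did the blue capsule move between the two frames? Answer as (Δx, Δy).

(-0.8, -1.1)

From the two frames, the blue capsule sits at roughly (5.5, 4.0) before and (4.7, 2.9) after.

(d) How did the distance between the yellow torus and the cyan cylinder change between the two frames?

+0.6

The distance was about 5.4 in the first image and 6.0 in the second, so they moved 0.6 units further apart.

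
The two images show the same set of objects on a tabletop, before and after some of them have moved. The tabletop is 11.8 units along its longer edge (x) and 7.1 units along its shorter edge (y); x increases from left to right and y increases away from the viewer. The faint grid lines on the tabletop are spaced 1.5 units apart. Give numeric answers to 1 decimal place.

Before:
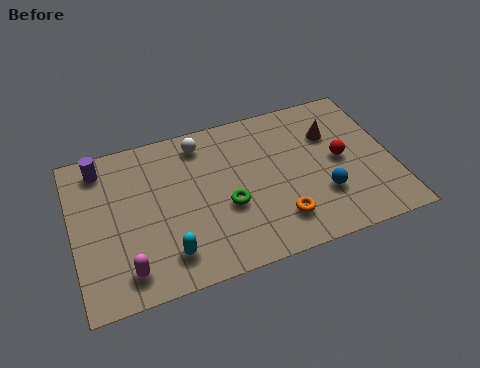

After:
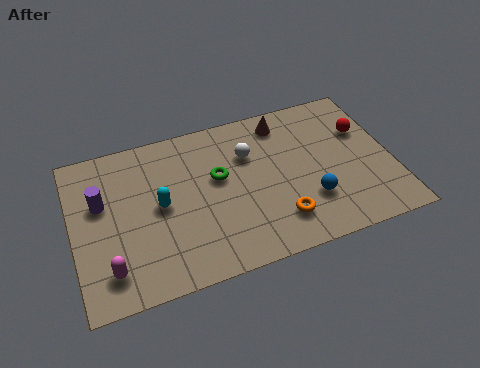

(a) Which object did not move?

the orange torus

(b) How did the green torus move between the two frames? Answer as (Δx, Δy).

(-0.2, 1.4)

The green torus was at about (5.6, 2.8) and moved to about (5.4, 4.2).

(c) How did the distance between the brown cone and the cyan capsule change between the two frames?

-1.9

The distance was about 7.3 in the first image and 5.4 in the second, so they moved 1.9 units closer together.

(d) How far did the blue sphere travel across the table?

0.5

The blue sphere was near (9.1, 2.2) before and (8.6, 2.1) after, so it travelled √(0.5² + 0.1²) ≈ 0.5 units.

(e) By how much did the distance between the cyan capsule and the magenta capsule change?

+1.5

They were about 1.5 units apart before and 3.0 after — 1.5 units further apart.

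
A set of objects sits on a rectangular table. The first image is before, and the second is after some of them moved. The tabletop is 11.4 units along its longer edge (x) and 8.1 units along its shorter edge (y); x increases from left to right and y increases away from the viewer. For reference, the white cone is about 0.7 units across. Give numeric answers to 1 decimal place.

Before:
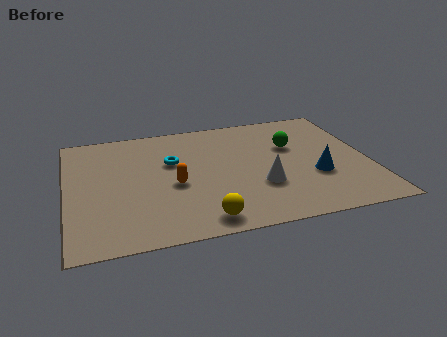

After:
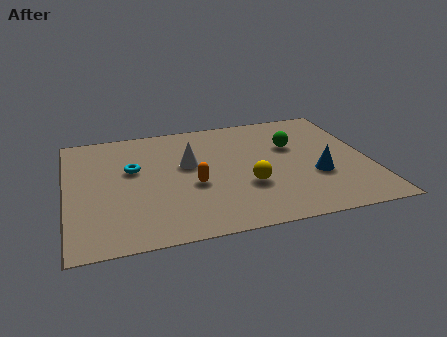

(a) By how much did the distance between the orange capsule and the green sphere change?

-0.6

The distance was about 4.9 in the first image and 4.3 in the second, so they moved 0.6 units closer together.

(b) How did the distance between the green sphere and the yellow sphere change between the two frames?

-2.5

Before: roughly 5.6 units apart; after: 3.1. That's 2.5 units closer together.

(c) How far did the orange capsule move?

0.7

The orange capsule was near (4.0, 3.5) before and (4.7, 3.3) after, so it travelled √(0.7² + 0.2²) ≈ 0.7 units.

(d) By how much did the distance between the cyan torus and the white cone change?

-1.9

Before: roughly 4.0 units apart; after: 2.1. That's 1.9 units closer together.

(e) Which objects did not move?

the green sphere and the blue cone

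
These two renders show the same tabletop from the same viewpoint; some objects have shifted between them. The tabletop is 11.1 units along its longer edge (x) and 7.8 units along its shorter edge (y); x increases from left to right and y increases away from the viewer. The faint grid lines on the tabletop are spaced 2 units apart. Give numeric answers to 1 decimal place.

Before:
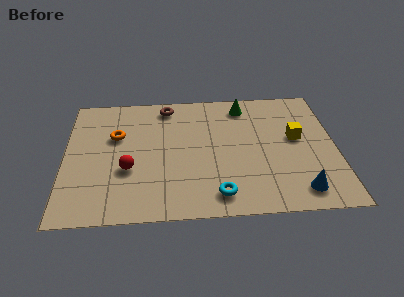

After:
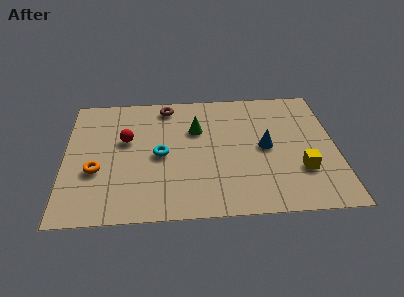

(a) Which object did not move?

the brown torus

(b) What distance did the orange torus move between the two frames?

2.2

From (2.1, 5.0) to (1.3, 2.9), the orange torus covered √(0.8² + 2.1²) ≈ 2.2 units.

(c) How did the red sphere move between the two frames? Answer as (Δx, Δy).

(-0.1, 1.8)

The red sphere was at about (2.6, 2.9) and moved to about (2.5, 4.7).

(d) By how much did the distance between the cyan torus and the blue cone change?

+1.0

The distance was about 3.3 in the first image and 4.3 in the second, so they moved 1.0 units further apart.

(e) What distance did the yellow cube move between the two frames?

2.0

The yellow cube moved from about (9.5, 4.4) to (9.6, 2.4), a distance of √(0.1² + 2.0²) ≈ 2.0.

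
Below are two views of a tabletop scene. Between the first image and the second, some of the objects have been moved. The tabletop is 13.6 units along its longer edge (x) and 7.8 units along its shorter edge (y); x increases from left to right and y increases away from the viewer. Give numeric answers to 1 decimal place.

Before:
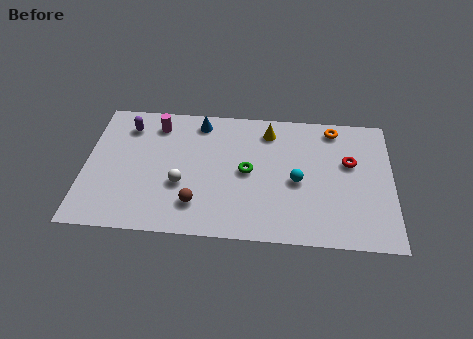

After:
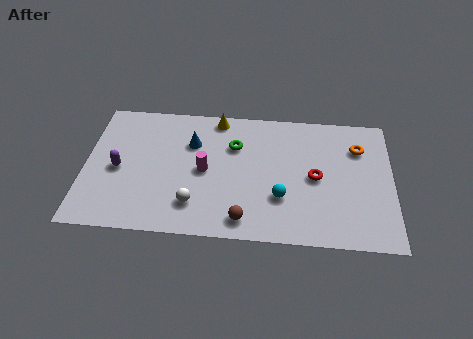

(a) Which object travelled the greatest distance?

the magenta cylinder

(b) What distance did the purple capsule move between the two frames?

2.6

From (1.8, 6.2) to (1.5, 3.6), the purple capsule covered √(0.3² + 2.6²) ≈ 2.6 units.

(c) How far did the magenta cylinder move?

3.4

From (3.1, 6.4) to (5.3, 3.8), the magenta cylinder covered √(2.2² + 2.6²) ≈ 3.4 units.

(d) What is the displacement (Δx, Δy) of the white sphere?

(0.6, -1.1)

From the two frames, the white sphere sits at roughly (4.3, 2.9) before and (4.9, 1.8) after.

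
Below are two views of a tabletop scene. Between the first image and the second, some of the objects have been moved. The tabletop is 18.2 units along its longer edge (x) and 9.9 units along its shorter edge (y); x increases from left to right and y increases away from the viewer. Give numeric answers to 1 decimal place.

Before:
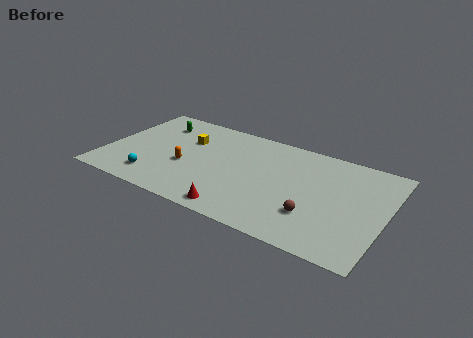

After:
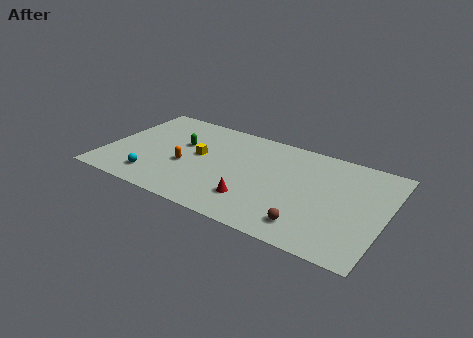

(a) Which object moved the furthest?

the green capsule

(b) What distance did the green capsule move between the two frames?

2.5

The green capsule was near (2.8, 7.7) before and (4.7, 6.1) after, so it travelled √(1.9² + 1.6²) ≈ 2.5 units.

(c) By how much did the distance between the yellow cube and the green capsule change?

-0.9

They were about 2.4 units apart before and 1.5 after — 0.9 units closer together.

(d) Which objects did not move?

the cyan sphere and the orange capsule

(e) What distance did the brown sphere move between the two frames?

1.1

The brown sphere was near (13.9, 2.9) before and (13.7, 1.8) after, so it travelled √(0.2² + 1.1²) ≈ 1.1 units.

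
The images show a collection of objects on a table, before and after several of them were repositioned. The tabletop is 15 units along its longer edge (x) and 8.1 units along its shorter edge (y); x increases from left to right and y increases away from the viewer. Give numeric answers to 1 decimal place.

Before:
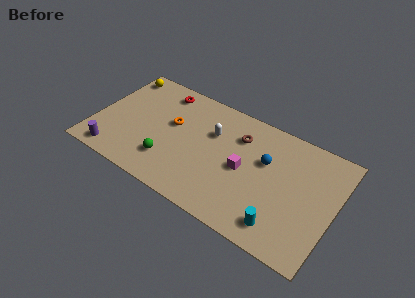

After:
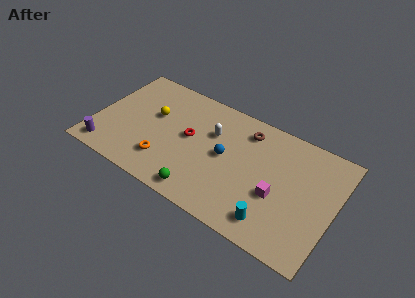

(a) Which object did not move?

the white capsule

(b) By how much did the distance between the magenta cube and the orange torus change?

+2.2

Before: roughly 4.8 units apart; after: 7.0. That's 2.2 units further apart.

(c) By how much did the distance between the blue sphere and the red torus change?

-4.8

The distance was about 7.1 in the first image and 2.3 in the second, so they moved 4.8 units closer together.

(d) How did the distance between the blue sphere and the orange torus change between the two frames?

-1.8

Before: roughly 5.9 units apart; after: 4.1. That's 1.8 units closer together.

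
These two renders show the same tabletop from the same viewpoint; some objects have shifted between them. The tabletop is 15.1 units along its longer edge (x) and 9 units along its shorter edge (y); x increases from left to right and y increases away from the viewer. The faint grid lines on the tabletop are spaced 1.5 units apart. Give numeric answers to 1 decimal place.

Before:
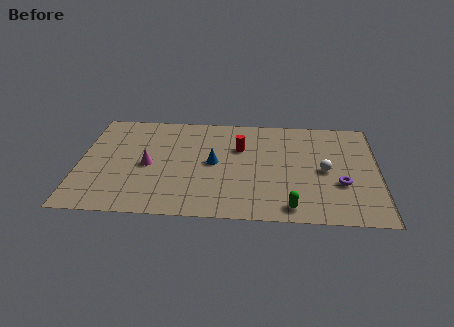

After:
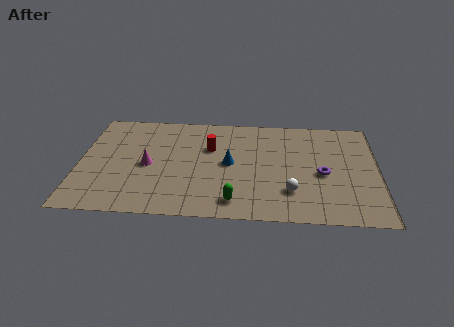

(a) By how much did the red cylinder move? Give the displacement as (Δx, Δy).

(-1.5, -0.1)

The red cylinder started near (8.1, 6.0) and ended near (6.6, 5.9).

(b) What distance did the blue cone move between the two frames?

0.8

The blue cone moved from about (6.8, 4.6) to (7.6, 4.6), a distance of √(0.8² + 0.0²) ≈ 0.8.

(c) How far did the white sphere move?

2.5

The white sphere moved from about (12.4, 4.3) to (10.7, 2.4), a distance of √(1.7² + 1.9²) ≈ 2.5.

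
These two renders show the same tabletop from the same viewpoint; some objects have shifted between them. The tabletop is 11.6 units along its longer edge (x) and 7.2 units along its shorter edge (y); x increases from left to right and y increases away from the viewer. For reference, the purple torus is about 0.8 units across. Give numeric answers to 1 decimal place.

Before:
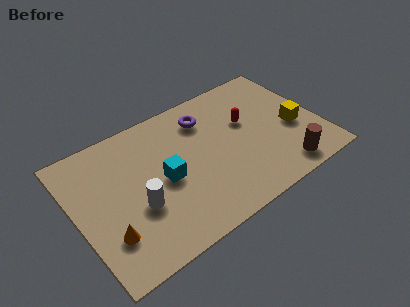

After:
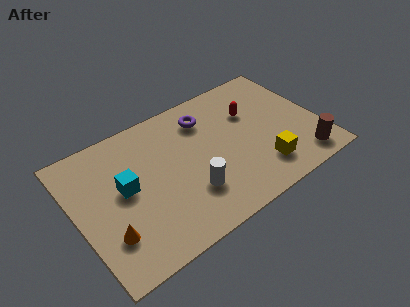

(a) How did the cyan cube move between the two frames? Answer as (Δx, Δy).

(-1.8, 0.5)

The cyan cube started near (4.1, 3.4) and ended near (2.3, 3.9).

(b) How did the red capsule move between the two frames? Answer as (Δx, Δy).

(0.3, 0.4)

The red capsule started near (8.3, 4.4) and ended near (8.6, 4.8).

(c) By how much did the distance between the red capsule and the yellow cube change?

+0.7

The distance was about 2.5 in the first image and 3.2 in the second, so they moved 0.7 units further apart.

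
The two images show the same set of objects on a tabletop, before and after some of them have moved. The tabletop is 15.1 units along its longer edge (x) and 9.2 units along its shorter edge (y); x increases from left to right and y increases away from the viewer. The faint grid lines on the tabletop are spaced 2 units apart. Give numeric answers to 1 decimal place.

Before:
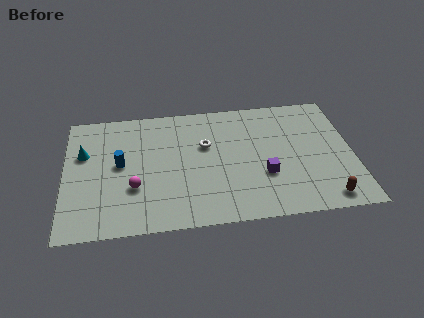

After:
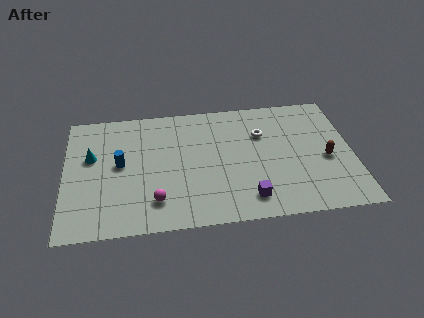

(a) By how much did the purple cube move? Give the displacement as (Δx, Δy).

(-0.9, -1.6)

The purple cube was at about (10.4, 3.2) and moved to about (9.5, 1.6).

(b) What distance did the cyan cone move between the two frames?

0.5

The cyan cone moved from about (1.0, 5.9) to (1.4, 5.6), a distance of √(0.4² + 0.3²) ≈ 0.5.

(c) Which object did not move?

the blue cylinder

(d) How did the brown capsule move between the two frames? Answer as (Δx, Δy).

(0.2, 2.9)

From the two frames, the brown capsule sits at roughly (13.5, 1.1) before and (13.7, 4.0) after.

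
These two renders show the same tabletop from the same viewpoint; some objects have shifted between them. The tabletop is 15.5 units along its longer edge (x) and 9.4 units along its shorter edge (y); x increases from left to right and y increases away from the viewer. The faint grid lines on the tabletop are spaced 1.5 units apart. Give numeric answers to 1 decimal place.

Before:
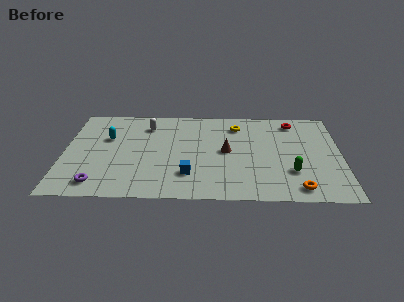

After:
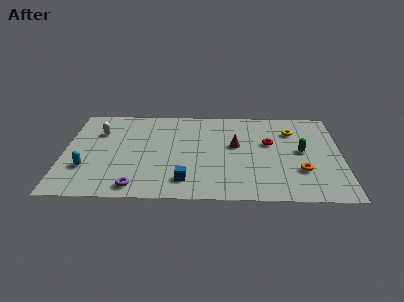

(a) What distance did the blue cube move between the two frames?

0.6

The blue cube was near (7.0, 2.4) before and (6.8, 1.8) after, so it travelled √(0.2² + 0.6²) ≈ 0.6 units.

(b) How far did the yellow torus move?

3.1

From (9.7, 7.5) to (12.8, 7.0), the yellow torus covered √(3.1² + 0.5²) ≈ 3.1 units.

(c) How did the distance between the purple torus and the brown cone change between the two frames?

-0.9

The distance was about 7.9 in the first image and 7.0 in the second, so they moved 0.9 units closer together.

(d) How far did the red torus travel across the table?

2.7

The red torus moved from about (12.9, 8.0) to (11.5, 5.7), a distance of √(1.4² + 2.3²) ≈ 2.7.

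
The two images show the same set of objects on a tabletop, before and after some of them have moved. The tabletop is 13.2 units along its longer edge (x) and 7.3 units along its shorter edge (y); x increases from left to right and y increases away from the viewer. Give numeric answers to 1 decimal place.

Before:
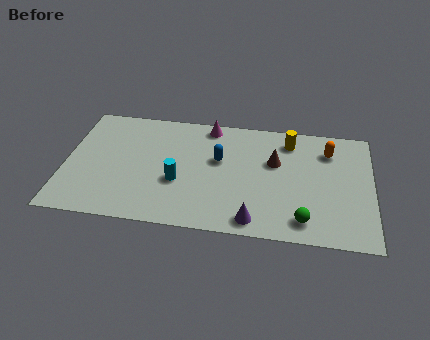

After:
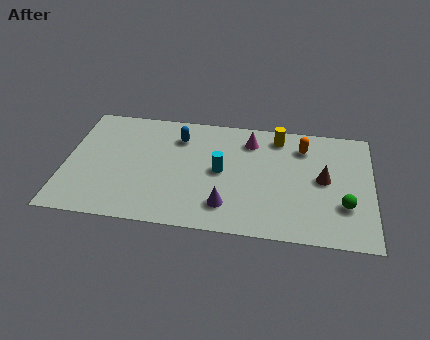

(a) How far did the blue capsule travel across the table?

2.2

The blue capsule was near (6.6, 4.4) before and (4.8, 5.6) after, so it travelled √(1.8² + 1.2²) ≈ 2.2 units.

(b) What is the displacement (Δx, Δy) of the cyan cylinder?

(1.8, 0.9)

The cyan cylinder was at about (4.9, 2.8) and moved to about (6.7, 3.7).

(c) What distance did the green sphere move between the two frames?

2.0

The green sphere was near (10.3, 1.2) before and (12.0, 2.3) after, so it travelled √(1.7² + 1.1²) ≈ 2.0 units.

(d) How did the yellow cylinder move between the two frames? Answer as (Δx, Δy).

(-0.5, 0.2)

From the two frames, the yellow cylinder sits at roughly (9.6, 6.0) before and (9.1, 6.2) after.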